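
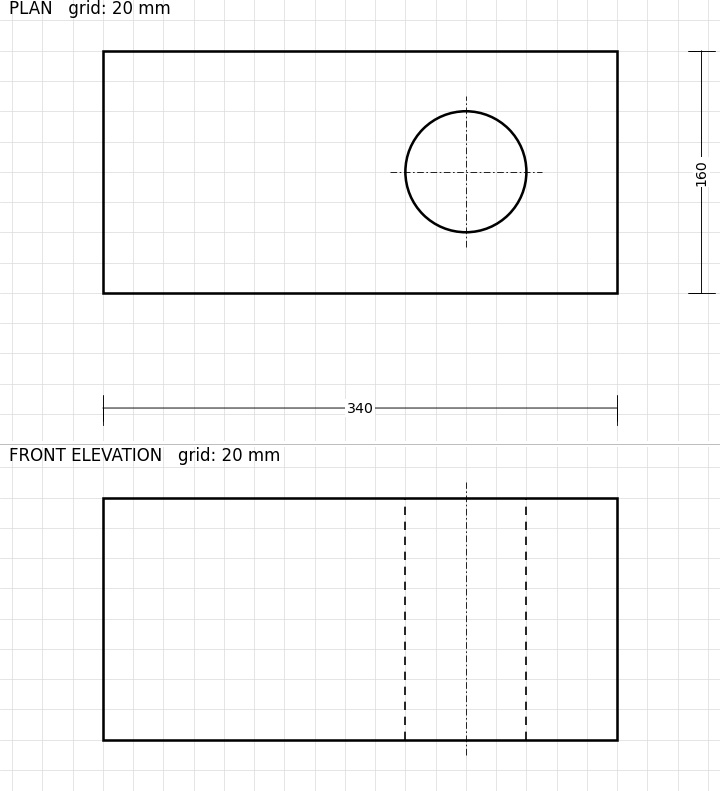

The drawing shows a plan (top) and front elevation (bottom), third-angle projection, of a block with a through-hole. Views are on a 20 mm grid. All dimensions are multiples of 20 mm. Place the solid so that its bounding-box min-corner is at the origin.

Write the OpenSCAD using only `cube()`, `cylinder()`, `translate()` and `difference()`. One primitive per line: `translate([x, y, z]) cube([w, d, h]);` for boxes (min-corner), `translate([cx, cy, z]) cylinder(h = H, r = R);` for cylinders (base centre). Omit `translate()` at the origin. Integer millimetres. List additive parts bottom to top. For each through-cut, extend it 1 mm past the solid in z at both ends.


difference() {
  cube([340, 160, 160]);
  translate([240, 80, -1]) cylinder(h = 162, r = 40);
}


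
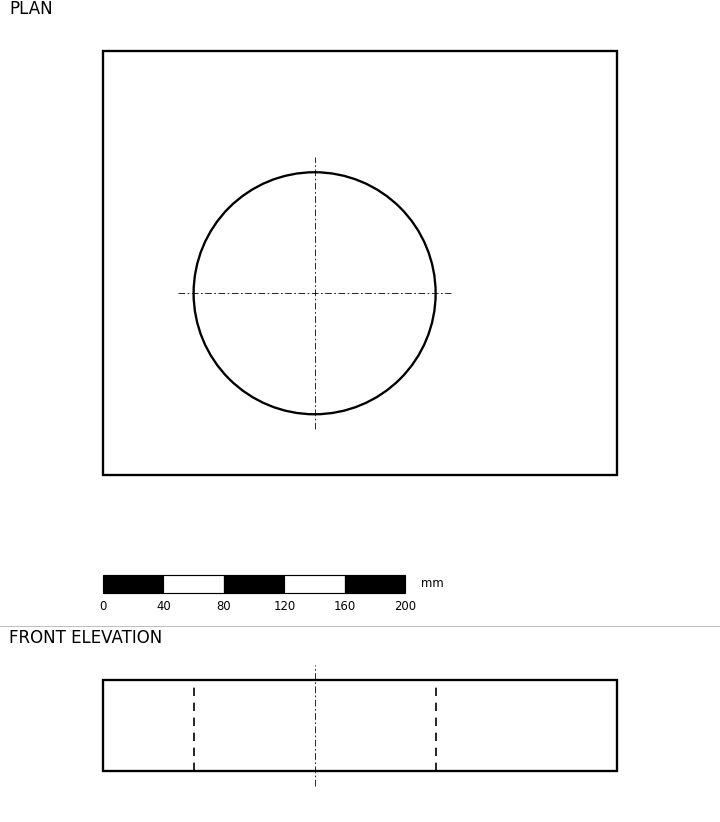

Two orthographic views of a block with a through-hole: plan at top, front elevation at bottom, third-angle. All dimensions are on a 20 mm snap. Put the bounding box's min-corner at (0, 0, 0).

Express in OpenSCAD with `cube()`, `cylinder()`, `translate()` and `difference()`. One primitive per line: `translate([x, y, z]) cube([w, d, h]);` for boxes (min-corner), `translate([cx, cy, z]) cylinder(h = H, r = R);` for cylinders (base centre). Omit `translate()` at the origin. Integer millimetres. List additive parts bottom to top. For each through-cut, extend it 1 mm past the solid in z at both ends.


difference() {
  cube([340, 280, 60]);
  translate([140, 120, -1]) cylinder(h = 62, r = 80);
}


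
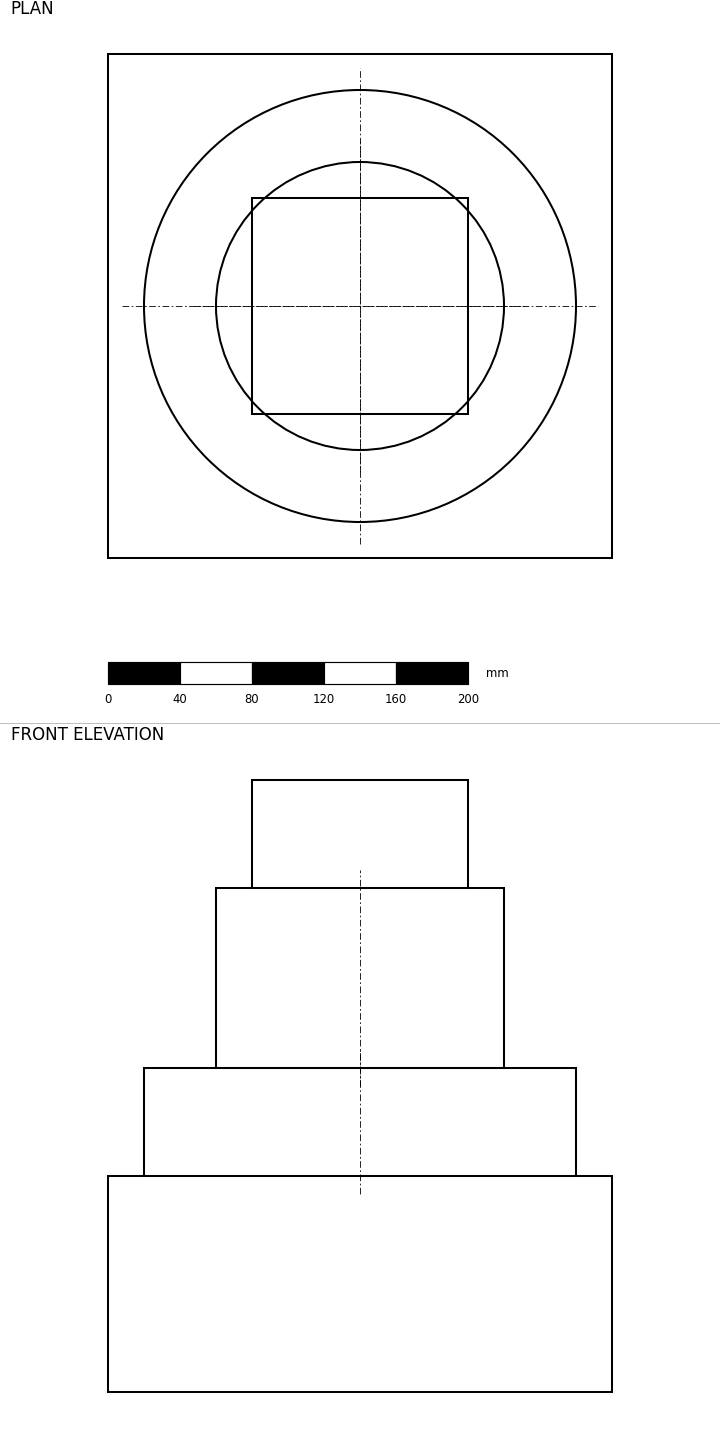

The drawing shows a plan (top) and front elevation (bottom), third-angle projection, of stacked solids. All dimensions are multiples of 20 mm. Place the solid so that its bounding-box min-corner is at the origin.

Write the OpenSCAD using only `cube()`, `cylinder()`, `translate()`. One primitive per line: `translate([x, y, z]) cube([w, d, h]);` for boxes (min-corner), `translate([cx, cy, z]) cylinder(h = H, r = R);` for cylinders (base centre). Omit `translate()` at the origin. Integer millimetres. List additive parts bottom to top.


cube([280, 280, 120]);
translate([140, 140, 120]) cylinder(h = 60, r = 120);
translate([140, 140, 180]) cylinder(h = 100, r = 80);
translate([80, 80, 280]) cube([120, 120, 60]);


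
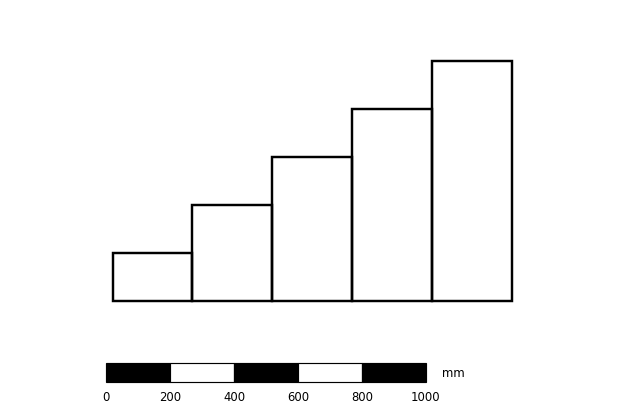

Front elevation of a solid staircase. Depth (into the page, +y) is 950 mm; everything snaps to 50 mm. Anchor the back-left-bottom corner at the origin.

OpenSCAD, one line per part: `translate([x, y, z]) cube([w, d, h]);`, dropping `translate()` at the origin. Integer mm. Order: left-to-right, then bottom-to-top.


cube([250, 950, 150]);
translate([250, 0, 0]) cube([250, 950, 300]);
translate([500, 0, 0]) cube([250, 950, 450]);
translate([750, 0, 0]) cube([250, 950, 600]);
translate([1000, 0, 0]) cube([250, 950, 750]);


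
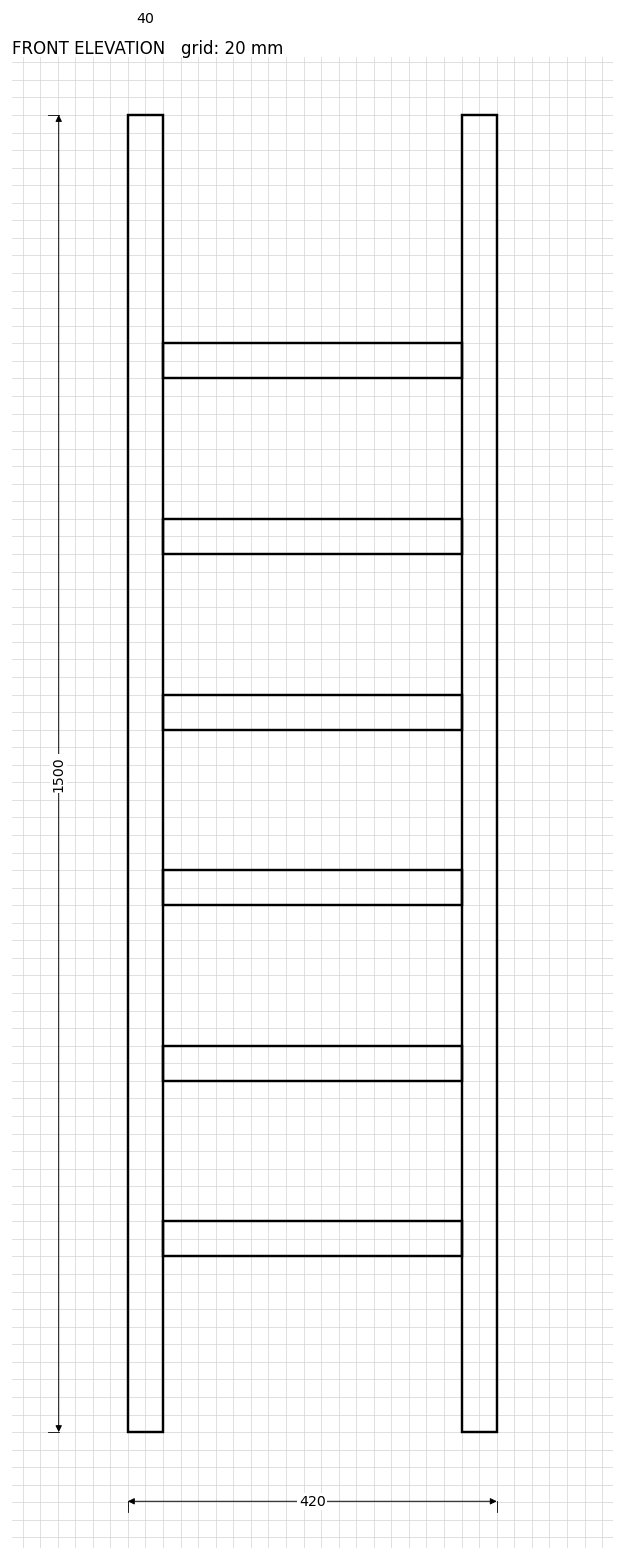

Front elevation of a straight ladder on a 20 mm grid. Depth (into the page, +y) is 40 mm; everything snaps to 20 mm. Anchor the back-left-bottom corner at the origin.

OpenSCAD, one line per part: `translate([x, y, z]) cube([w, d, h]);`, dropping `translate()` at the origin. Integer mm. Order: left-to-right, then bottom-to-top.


cube([40, 40, 1500]);
translate([40, 0, 200]) cube([340, 40, 40]);
translate([40, 0, 400]) cube([340, 40, 40]);
translate([40, 0, 600]) cube([340, 40, 40]);
translate([40, 0, 800]) cube([340, 40, 40]);
translate([40, 0, 1000]) cube([340, 40, 40]);
translate([40, 0, 1200]) cube([340, 40, 40]);
translate([380, 0, 0]) cube([40, 40, 1500]);


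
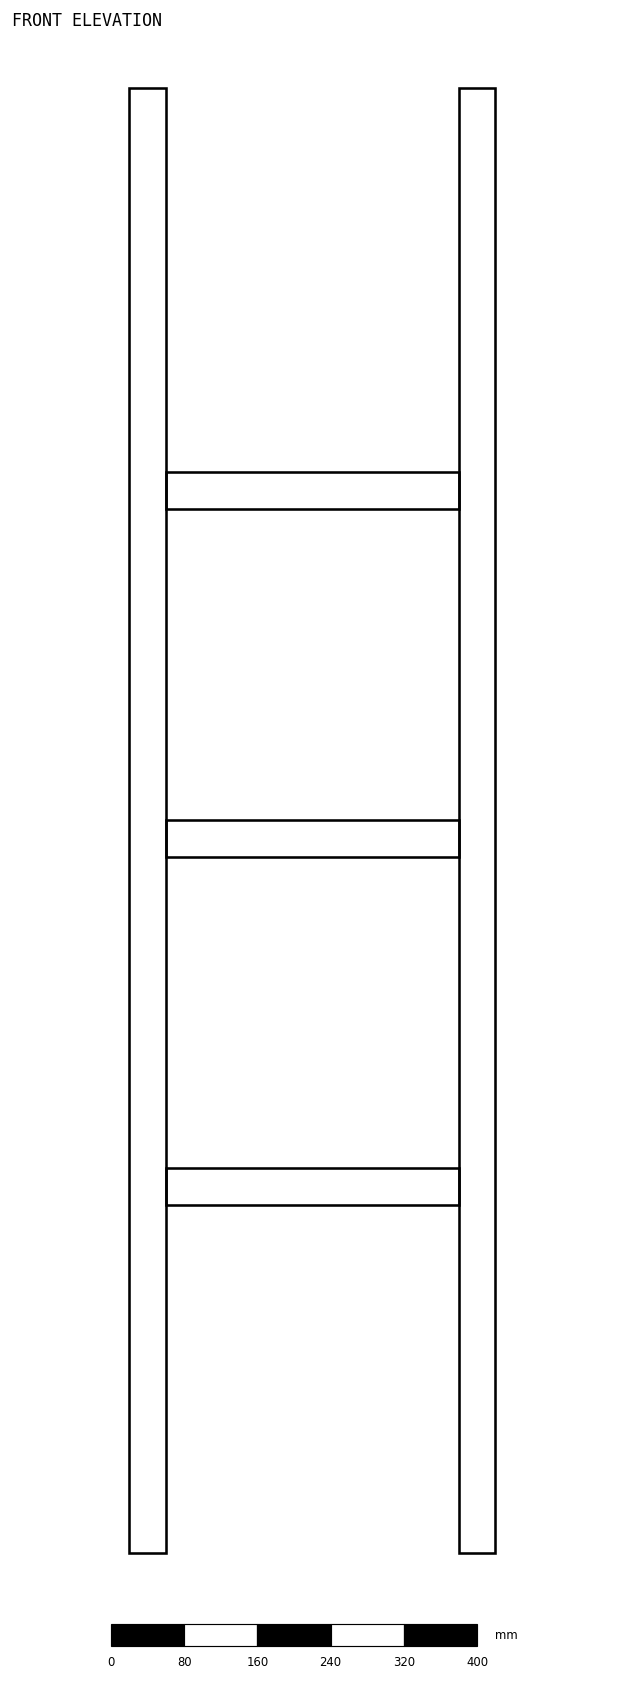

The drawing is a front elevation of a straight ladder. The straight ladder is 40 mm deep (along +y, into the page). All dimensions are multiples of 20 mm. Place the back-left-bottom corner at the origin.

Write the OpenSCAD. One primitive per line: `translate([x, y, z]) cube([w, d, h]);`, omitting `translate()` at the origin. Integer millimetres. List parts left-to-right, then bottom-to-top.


cube([40, 40, 1600]);
translate([40, 0, 380]) cube([320, 40, 40]);
translate([40, 0, 760]) cube([320, 40, 40]);
translate([40, 0, 1140]) cube([320, 40, 40]);
translate([360, 0, 0]) cube([40, 40, 1600]);


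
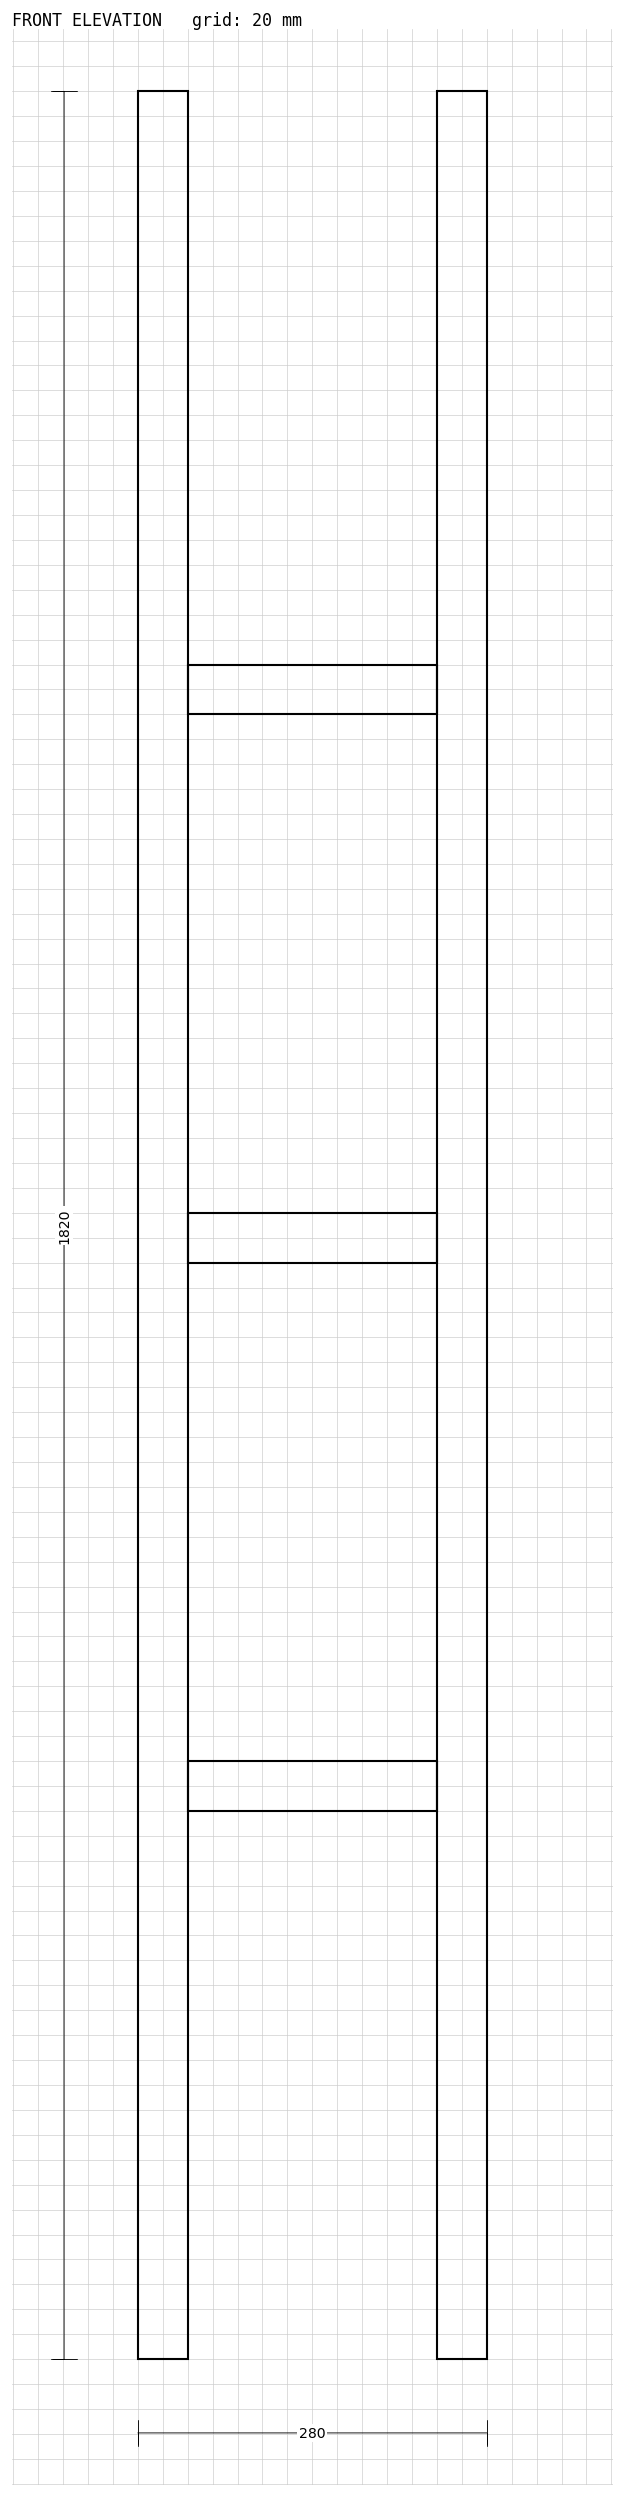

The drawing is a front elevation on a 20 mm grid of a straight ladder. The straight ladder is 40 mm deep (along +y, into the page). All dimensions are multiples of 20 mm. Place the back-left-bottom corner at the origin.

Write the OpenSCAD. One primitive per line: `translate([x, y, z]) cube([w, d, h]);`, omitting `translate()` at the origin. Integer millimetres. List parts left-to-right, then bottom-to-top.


cube([40, 40, 1820]);
translate([40, 0, 440]) cube([200, 40, 40]);
translate([40, 0, 880]) cube([200, 40, 40]);
translate([40, 0, 1320]) cube([200, 40, 40]);
translate([240, 0, 0]) cube([40, 40, 1820]);


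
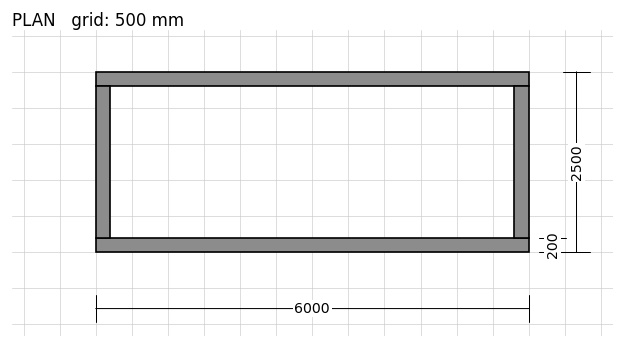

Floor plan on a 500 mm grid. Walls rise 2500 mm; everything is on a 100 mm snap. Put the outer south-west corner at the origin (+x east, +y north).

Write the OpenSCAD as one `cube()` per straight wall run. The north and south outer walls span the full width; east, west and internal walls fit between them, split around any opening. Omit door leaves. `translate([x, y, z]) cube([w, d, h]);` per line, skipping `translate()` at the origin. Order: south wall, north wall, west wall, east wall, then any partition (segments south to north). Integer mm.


cube([6000, 200, 2500]);
translate([0, 2300, 0]) cube([6000, 200, 2500]);
translate([0, 200, 0]) cube([200, 2100, 2500]);
translate([5800, 200, 0]) cube([200, 2100, 2500]);


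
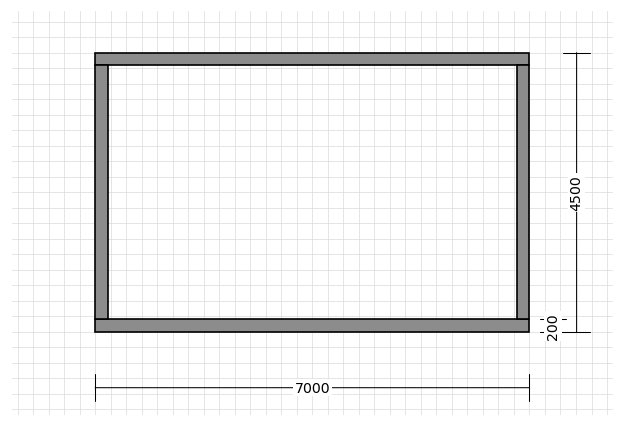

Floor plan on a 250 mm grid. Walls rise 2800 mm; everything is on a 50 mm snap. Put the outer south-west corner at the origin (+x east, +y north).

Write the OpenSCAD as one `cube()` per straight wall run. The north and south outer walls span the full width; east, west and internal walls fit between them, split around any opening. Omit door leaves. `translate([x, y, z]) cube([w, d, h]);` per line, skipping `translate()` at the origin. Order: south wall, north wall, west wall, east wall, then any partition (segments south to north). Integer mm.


cube([7000, 200, 2800]);
translate([0, 4300, 0]) cube([7000, 200, 2800]);
translate([0, 200, 0]) cube([200, 4100, 2800]);
translate([6800, 200, 0]) cube([200, 4100, 2800]);


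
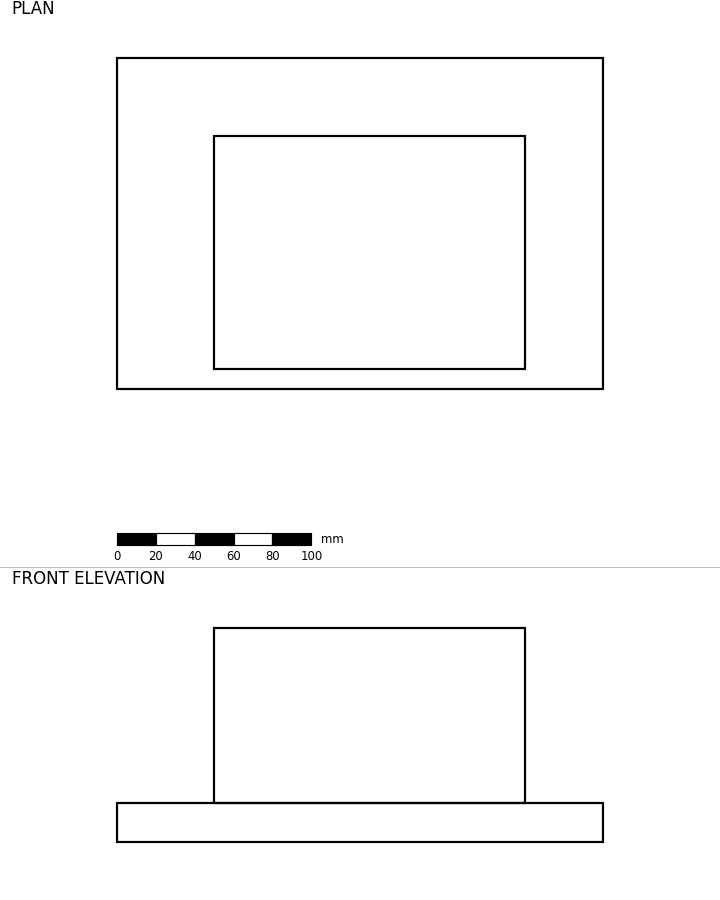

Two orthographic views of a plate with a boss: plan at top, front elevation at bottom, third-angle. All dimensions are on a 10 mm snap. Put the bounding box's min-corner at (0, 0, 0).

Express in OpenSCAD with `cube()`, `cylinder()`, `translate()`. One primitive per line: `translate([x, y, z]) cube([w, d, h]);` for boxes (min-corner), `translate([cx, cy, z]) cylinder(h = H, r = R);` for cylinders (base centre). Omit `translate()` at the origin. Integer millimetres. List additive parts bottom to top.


cube([250, 170, 20]);
translate([50, 10, 20]) cube([160, 120, 90]);


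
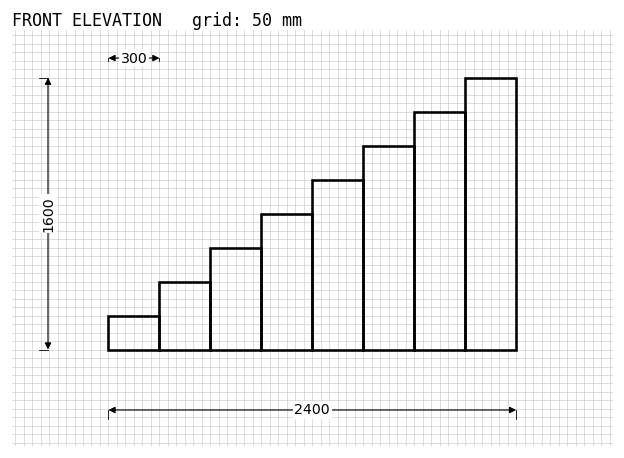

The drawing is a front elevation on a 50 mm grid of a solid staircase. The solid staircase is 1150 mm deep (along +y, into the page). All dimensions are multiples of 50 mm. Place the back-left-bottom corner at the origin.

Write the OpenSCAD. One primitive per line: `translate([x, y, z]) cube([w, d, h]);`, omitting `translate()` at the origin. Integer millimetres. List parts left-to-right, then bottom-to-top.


cube([300, 1150, 200]);
translate([300, 0, 0]) cube([300, 1150, 400]);
translate([600, 0, 0]) cube([300, 1150, 600]);
translate([900, 0, 0]) cube([300, 1150, 800]);
translate([1200, 0, 0]) cube([300, 1150, 1000]);
translate([1500, 0, 0]) cube([300, 1150, 1200]);
translate([1800, 0, 0]) cube([300, 1150, 1400]);
translate([2100, 0, 0]) cube([300, 1150, 1600]);


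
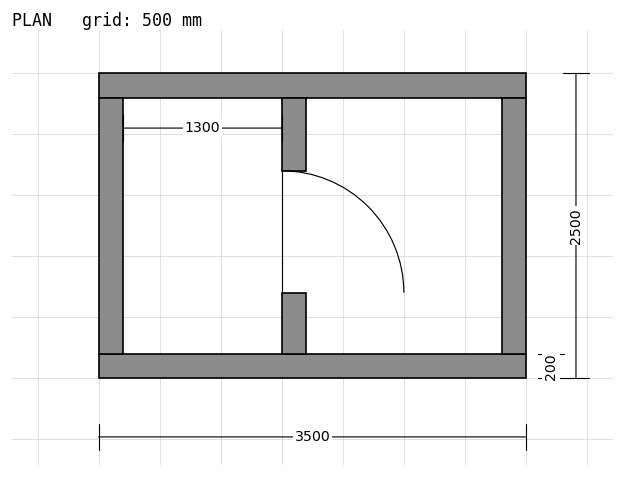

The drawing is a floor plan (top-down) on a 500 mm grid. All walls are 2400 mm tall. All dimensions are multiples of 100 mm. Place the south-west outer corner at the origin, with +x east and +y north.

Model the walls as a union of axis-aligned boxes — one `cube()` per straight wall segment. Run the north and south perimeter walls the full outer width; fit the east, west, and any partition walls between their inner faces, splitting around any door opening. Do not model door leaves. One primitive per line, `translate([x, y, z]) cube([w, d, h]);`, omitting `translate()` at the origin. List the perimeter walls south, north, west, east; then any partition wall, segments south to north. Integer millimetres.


cube([3500, 200, 2400]);
translate([0, 2300, 0]) cube([3500, 200, 2400]);
translate([0, 200, 0]) cube([200, 2100, 2400]);
translate([3300, 200, 0]) cube([200, 2100, 2400]);
translate([1500, 200, 0]) cube([200, 500, 2400]);
translate([1500, 1700, 0]) cube([200, 600, 2400]);


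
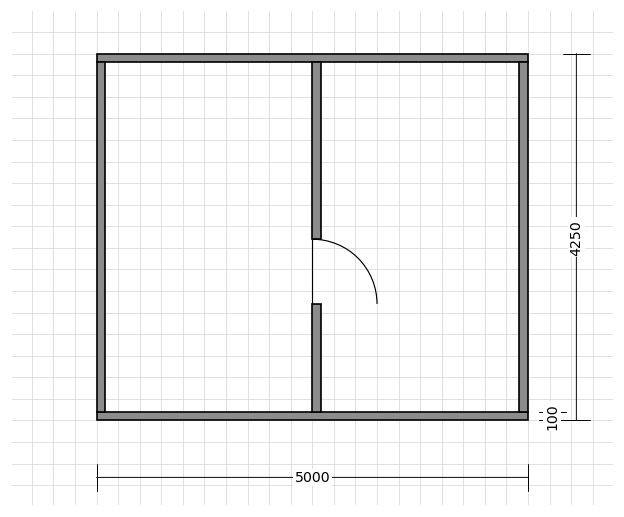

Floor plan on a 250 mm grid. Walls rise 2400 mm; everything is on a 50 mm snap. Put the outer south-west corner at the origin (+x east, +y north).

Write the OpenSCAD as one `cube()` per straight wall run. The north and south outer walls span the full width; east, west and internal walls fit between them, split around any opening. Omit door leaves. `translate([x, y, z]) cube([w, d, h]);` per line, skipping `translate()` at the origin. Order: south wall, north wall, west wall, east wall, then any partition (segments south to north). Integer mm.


cube([5000, 100, 2400]);
translate([0, 4150, 0]) cube([5000, 100, 2400]);
translate([0, 100, 0]) cube([100, 4050, 2400]);
translate([4900, 100, 0]) cube([100, 4050, 2400]);
translate([2500, 100, 0]) cube([100, 1250, 2400]);
translate([2500, 2100, 0]) cube([100, 2050, 2400]);


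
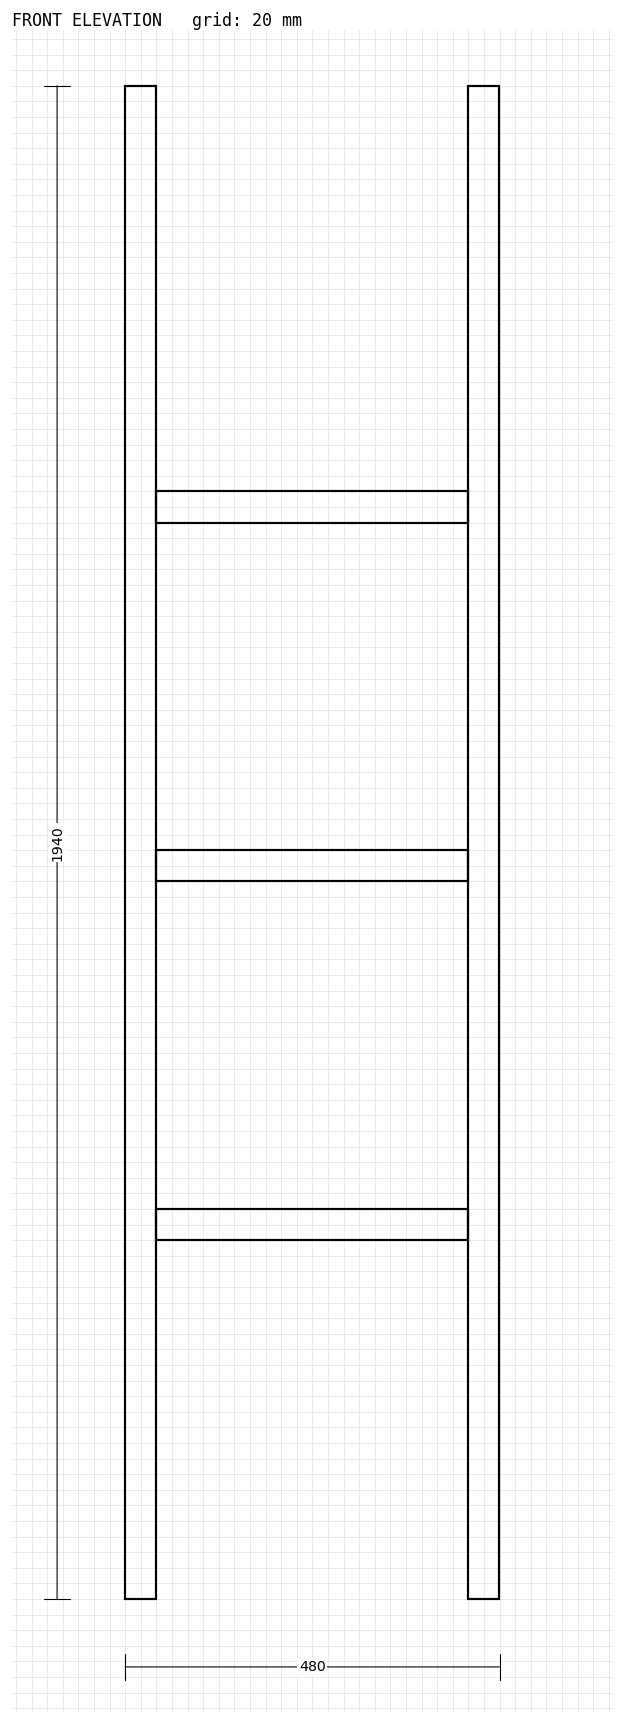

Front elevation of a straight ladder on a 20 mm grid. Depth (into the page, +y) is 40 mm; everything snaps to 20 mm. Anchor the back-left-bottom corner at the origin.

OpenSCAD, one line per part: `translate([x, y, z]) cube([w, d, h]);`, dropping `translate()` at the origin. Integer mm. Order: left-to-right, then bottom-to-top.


cube([40, 40, 1940]);
translate([40, 0, 460]) cube([400, 40, 40]);
translate([40, 0, 920]) cube([400, 40, 40]);
translate([40, 0, 1380]) cube([400, 40, 40]);
translate([440, 0, 0]) cube([40, 40, 1940]);


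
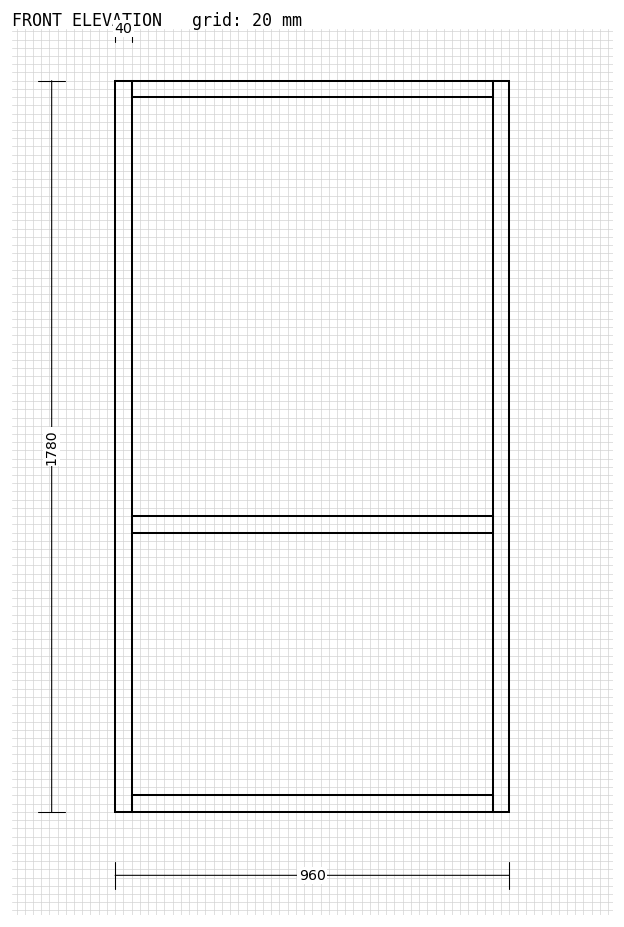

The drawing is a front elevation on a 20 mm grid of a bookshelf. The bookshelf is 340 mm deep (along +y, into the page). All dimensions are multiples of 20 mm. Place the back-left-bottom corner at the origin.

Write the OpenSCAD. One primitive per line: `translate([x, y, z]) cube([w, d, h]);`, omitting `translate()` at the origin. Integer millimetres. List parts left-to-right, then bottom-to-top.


cube([40, 340, 1780]);
translate([40, 0, 0]) cube([880, 340, 40]);
translate([40, 0, 680]) cube([880, 340, 40]);
translate([40, 0, 1740]) cube([880, 340, 40]);
translate([920, 0, 0]) cube([40, 340, 1780]);


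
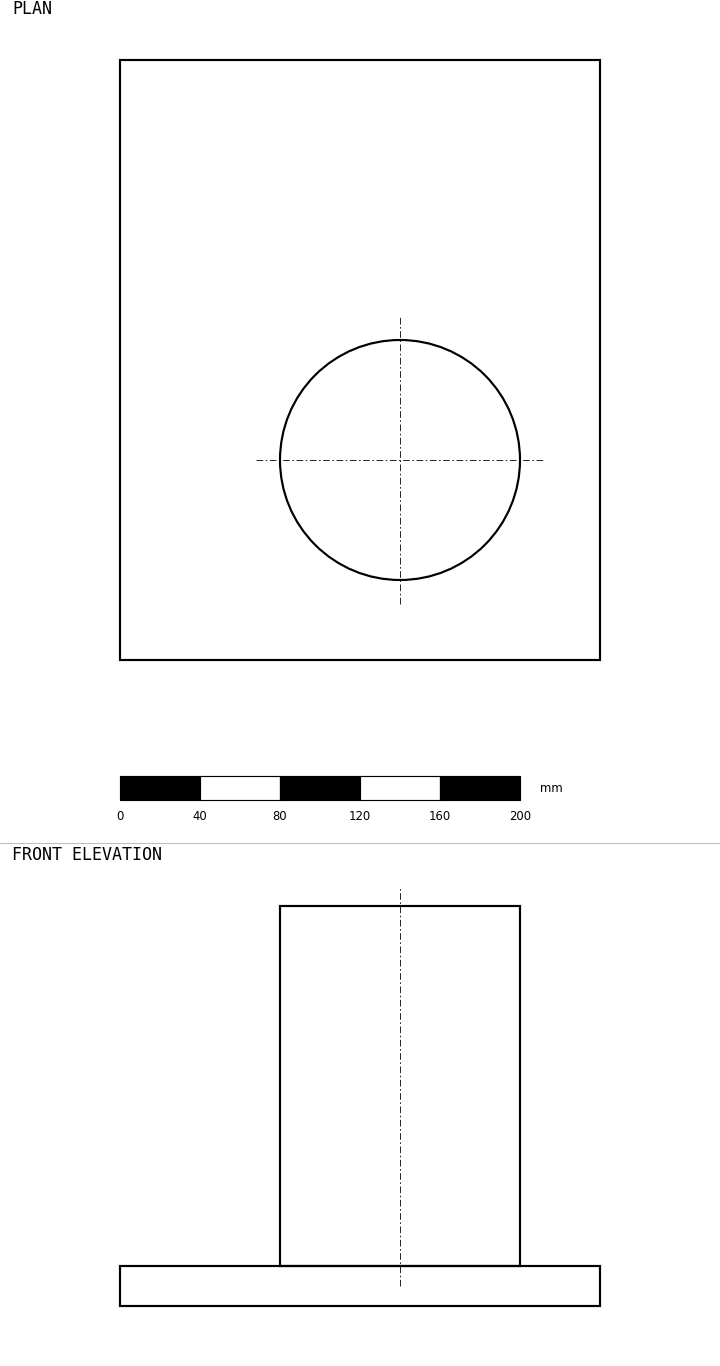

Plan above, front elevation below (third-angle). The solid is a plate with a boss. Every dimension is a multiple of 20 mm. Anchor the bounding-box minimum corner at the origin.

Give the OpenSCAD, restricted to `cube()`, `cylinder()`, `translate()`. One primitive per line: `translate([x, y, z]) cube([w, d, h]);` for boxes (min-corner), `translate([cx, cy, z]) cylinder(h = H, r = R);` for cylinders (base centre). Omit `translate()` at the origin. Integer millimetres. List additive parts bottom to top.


cube([240, 300, 20]);
translate([140, 100, 20]) cylinder(h = 180, r = 60);


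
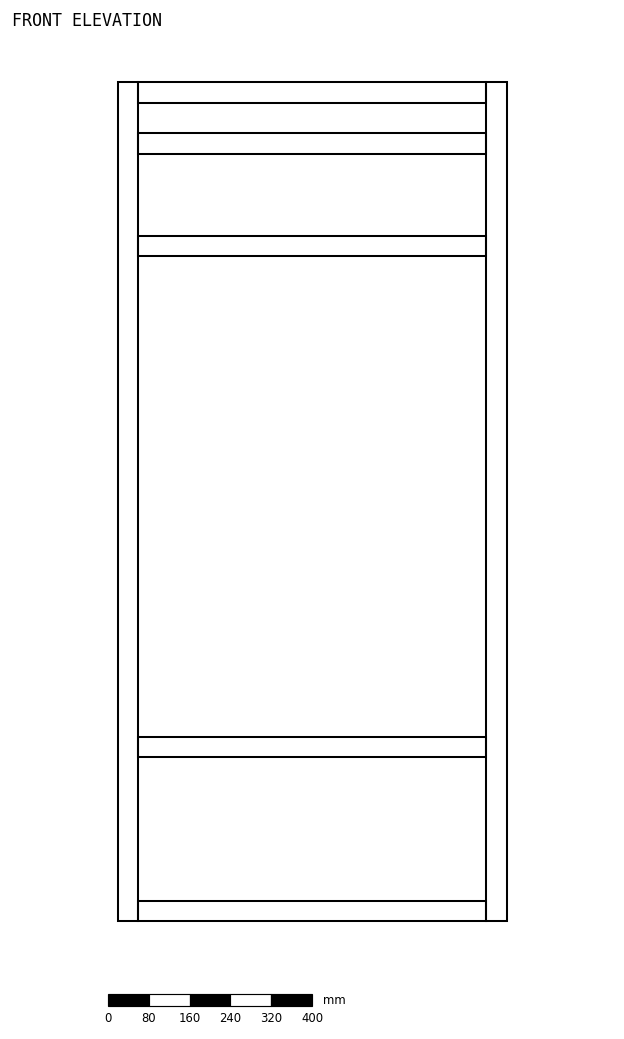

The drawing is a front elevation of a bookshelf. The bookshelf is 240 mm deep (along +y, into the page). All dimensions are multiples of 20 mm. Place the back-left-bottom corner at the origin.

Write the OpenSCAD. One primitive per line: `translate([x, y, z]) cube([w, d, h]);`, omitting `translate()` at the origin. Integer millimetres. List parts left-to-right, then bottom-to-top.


cube([40, 240, 1640]);
translate([40, 0, 0]) cube([680, 240, 40]);
translate([40, 0, 320]) cube([680, 240, 40]);
translate([40, 0, 1300]) cube([680, 240, 40]);
translate([40, 0, 1500]) cube([680, 240, 40]);
translate([40, 0, 1600]) cube([680, 240, 40]);
translate([720, 0, 0]) cube([40, 240, 1640]);


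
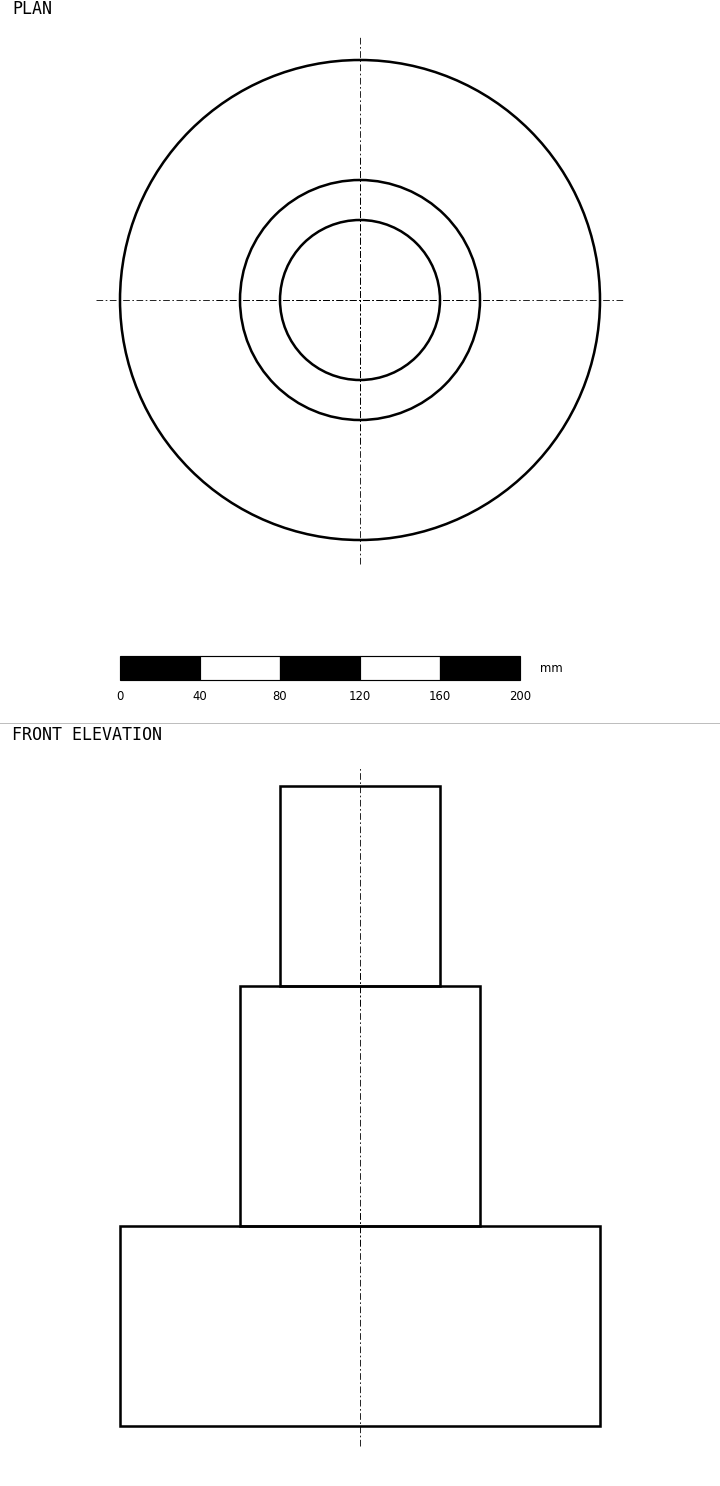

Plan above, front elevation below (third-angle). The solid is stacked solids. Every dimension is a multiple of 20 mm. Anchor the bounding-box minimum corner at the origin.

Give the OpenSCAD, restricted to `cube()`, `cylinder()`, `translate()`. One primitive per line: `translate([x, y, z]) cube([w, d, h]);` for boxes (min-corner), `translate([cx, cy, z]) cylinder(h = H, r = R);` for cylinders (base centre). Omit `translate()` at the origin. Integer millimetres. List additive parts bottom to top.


translate([120, 120, 0]) cylinder(h = 100, r = 120);
translate([120, 120, 100]) cylinder(h = 120, r = 60);
translate([120, 120, 220]) cylinder(h = 100, r = 40);


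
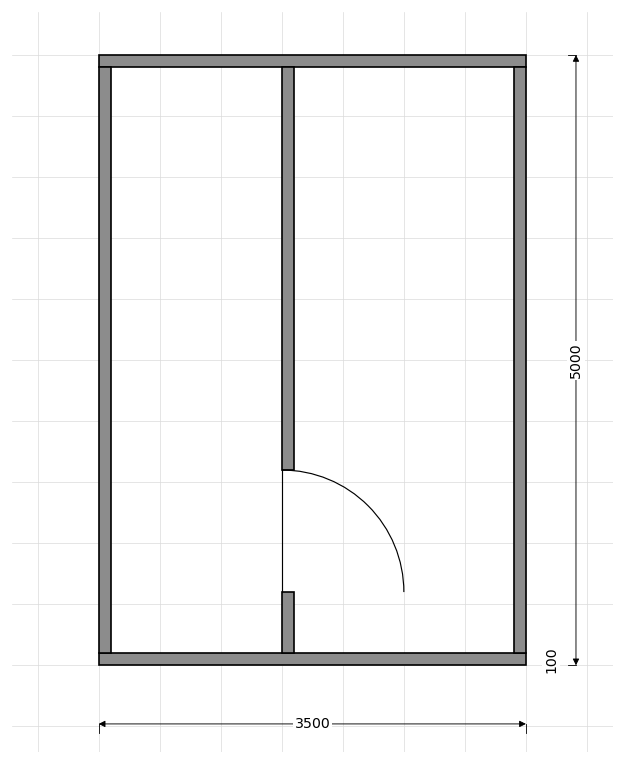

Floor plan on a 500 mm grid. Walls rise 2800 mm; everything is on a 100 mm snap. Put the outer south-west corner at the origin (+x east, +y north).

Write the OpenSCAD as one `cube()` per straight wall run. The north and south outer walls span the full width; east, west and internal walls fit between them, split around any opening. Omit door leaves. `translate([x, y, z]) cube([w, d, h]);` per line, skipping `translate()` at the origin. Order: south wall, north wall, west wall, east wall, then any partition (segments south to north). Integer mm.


cube([3500, 100, 2800]);
translate([0, 4900, 0]) cube([3500, 100, 2800]);
translate([0, 100, 0]) cube([100, 4800, 2800]);
translate([3400, 100, 0]) cube([100, 4800, 2800]);
translate([1500, 100, 0]) cube([100, 500, 2800]);
translate([1500, 1600, 0]) cube([100, 3300, 2800]);


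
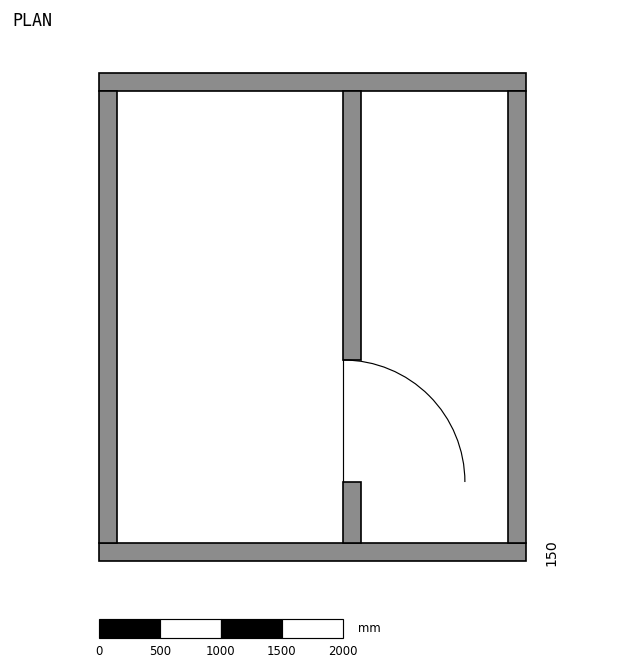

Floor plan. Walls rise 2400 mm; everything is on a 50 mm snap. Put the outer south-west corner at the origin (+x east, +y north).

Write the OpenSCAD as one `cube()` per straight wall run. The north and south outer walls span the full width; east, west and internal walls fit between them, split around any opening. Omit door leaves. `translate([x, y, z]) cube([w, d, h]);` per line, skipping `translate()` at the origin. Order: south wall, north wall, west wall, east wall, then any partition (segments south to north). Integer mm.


cube([3500, 150, 2400]);
translate([0, 3850, 0]) cube([3500, 150, 2400]);
translate([0, 150, 0]) cube([150, 3700, 2400]);
translate([3350, 150, 0]) cube([150, 3700, 2400]);
translate([2000, 150, 0]) cube([150, 500, 2400]);
translate([2000, 1650, 0]) cube([150, 2200, 2400]);


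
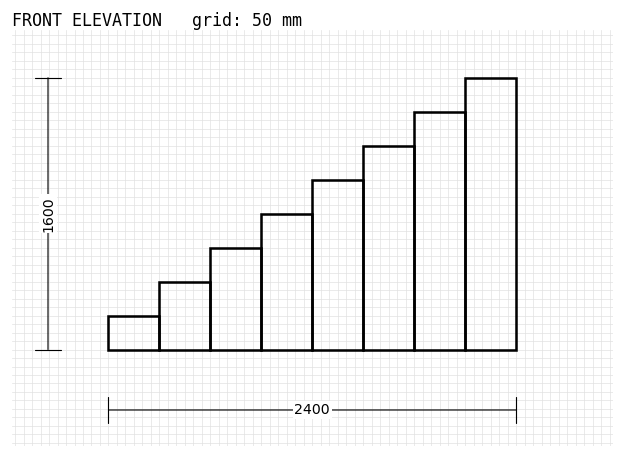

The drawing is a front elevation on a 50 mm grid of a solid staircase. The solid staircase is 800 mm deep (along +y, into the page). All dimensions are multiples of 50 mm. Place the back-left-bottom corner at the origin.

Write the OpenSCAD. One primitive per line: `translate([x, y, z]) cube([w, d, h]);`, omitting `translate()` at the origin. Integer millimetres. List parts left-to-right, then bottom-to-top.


cube([300, 800, 200]);
translate([300, 0, 0]) cube([300, 800, 400]);
translate([600, 0, 0]) cube([300, 800, 600]);
translate([900, 0, 0]) cube([300, 800, 800]);
translate([1200, 0, 0]) cube([300, 800, 1000]);
translate([1500, 0, 0]) cube([300, 800, 1200]);
translate([1800, 0, 0]) cube([300, 800, 1400]);
translate([2100, 0, 0]) cube([300, 800, 1600]);


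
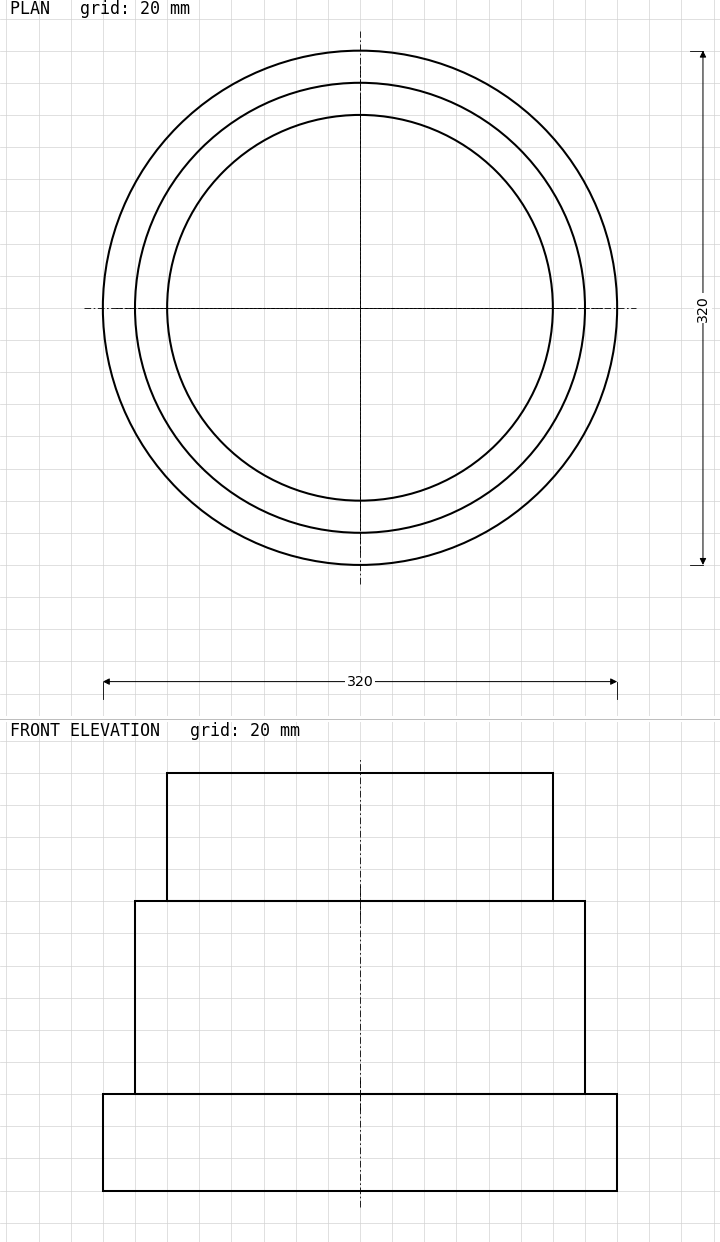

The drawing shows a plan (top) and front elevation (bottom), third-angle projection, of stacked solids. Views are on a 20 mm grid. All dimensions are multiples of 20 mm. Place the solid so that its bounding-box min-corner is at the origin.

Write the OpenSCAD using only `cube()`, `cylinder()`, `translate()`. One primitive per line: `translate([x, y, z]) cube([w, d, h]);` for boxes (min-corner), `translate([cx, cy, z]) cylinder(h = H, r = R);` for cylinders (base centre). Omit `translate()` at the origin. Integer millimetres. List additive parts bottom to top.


translate([160, 160, 0]) cylinder(h = 60, r = 160);
translate([160, 160, 60]) cylinder(h = 120, r = 140);
translate([160, 160, 180]) cylinder(h = 80, r = 120);


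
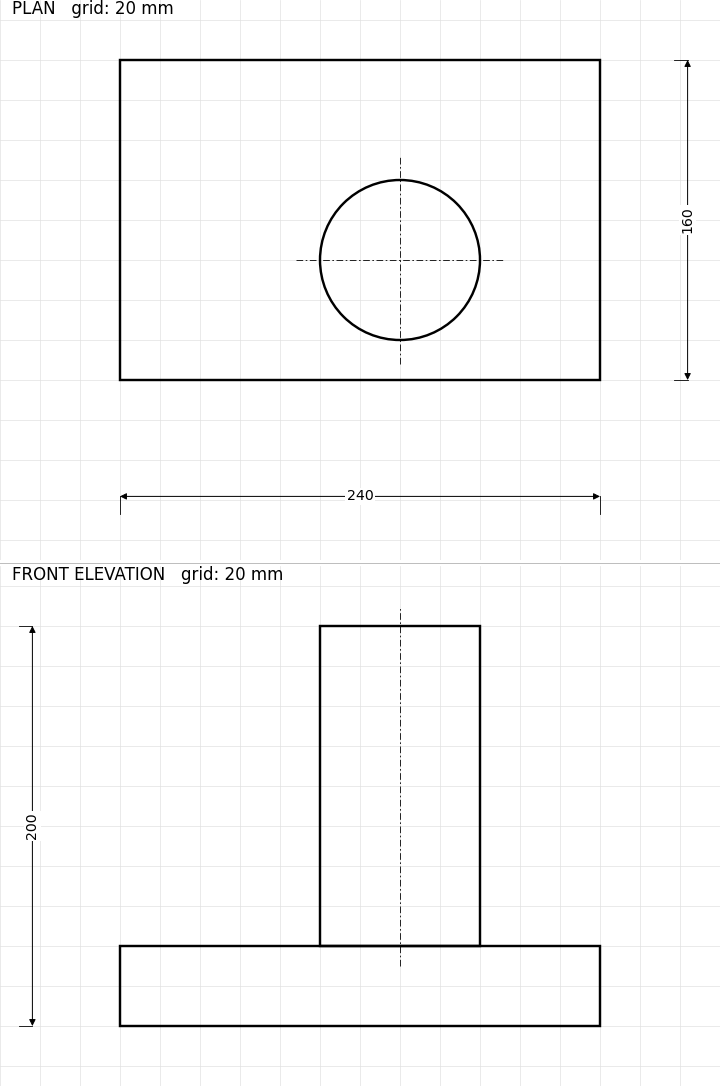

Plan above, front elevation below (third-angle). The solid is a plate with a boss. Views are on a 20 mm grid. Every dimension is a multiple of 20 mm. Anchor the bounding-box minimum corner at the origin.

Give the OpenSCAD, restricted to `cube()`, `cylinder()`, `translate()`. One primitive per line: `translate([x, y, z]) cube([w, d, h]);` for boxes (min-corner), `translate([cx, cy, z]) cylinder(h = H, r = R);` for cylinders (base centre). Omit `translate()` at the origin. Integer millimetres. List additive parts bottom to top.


cube([240, 160, 40]);
translate([140, 60, 40]) cylinder(h = 160, r = 40);


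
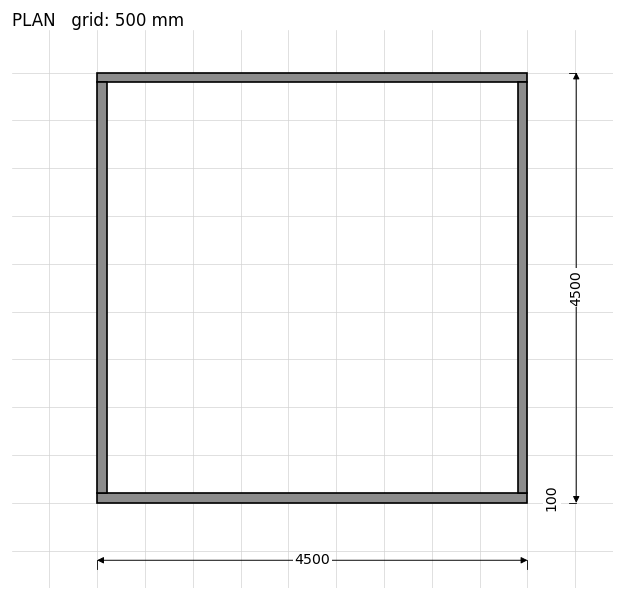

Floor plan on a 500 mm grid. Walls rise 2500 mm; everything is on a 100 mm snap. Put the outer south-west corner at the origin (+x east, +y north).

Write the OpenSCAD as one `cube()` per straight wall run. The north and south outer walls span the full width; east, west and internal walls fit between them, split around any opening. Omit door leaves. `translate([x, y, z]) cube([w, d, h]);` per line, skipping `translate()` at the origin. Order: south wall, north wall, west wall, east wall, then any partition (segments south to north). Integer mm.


cube([4500, 100, 2500]);
translate([0, 4400, 0]) cube([4500, 100, 2500]);
translate([0, 100, 0]) cube([100, 4300, 2500]);
translate([4400, 100, 0]) cube([100, 4300, 2500]);


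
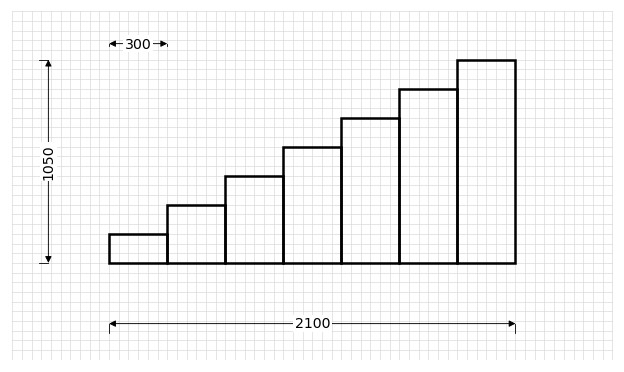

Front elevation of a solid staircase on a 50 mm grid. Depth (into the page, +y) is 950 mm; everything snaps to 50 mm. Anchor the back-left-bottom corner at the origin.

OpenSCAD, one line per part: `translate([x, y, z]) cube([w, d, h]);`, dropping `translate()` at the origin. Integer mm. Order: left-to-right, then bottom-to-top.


cube([300, 950, 150]);
translate([300, 0, 0]) cube([300, 950, 300]);
translate([600, 0, 0]) cube([300, 950, 450]);
translate([900, 0, 0]) cube([300, 950, 600]);
translate([1200, 0, 0]) cube([300, 950, 750]);
translate([1500, 0, 0]) cube([300, 950, 900]);
translate([1800, 0, 0]) cube([300, 950, 1050]);


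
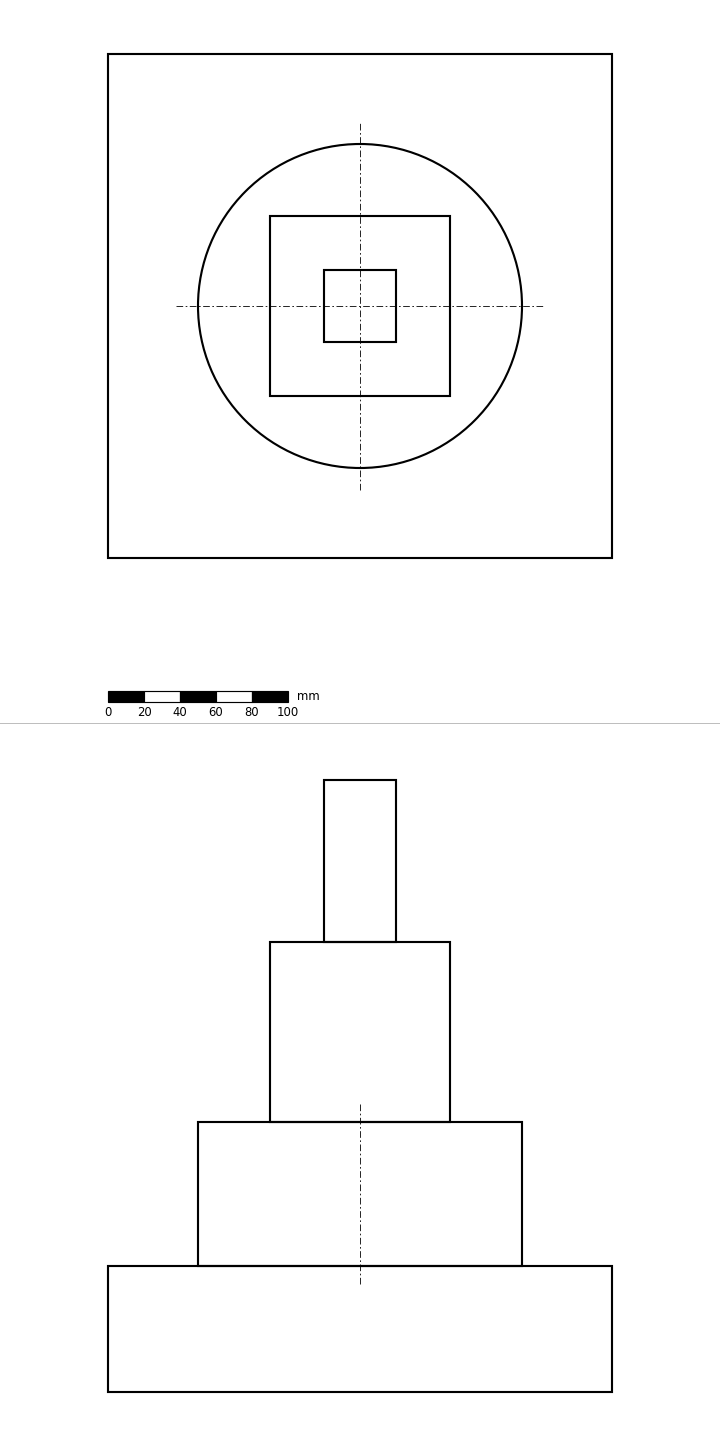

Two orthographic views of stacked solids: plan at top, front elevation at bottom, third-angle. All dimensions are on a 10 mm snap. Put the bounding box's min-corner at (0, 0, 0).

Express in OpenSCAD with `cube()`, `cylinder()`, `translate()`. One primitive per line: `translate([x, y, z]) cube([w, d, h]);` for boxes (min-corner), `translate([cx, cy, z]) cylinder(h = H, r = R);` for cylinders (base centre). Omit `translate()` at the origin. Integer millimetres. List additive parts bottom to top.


cube([280, 280, 70]);
translate([140, 140, 70]) cylinder(h = 80, r = 90);
translate([90, 90, 150]) cube([100, 100, 100]);
translate([120, 120, 250]) cube([40, 40, 90]);


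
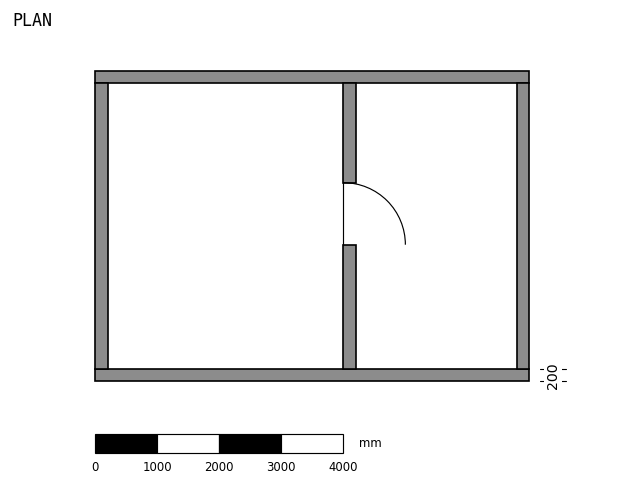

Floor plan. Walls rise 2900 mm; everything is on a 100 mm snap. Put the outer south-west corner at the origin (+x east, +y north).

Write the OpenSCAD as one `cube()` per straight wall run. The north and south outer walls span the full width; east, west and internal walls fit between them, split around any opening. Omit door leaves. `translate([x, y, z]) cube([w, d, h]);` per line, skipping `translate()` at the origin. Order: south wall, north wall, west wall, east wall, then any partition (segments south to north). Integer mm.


cube([7000, 200, 2900]);
translate([0, 4800, 0]) cube([7000, 200, 2900]);
translate([0, 200, 0]) cube([200, 4600, 2900]);
translate([6800, 200, 0]) cube([200, 4600, 2900]);
translate([4000, 200, 0]) cube([200, 2000, 2900]);
translate([4000, 3200, 0]) cube([200, 1600, 2900]);


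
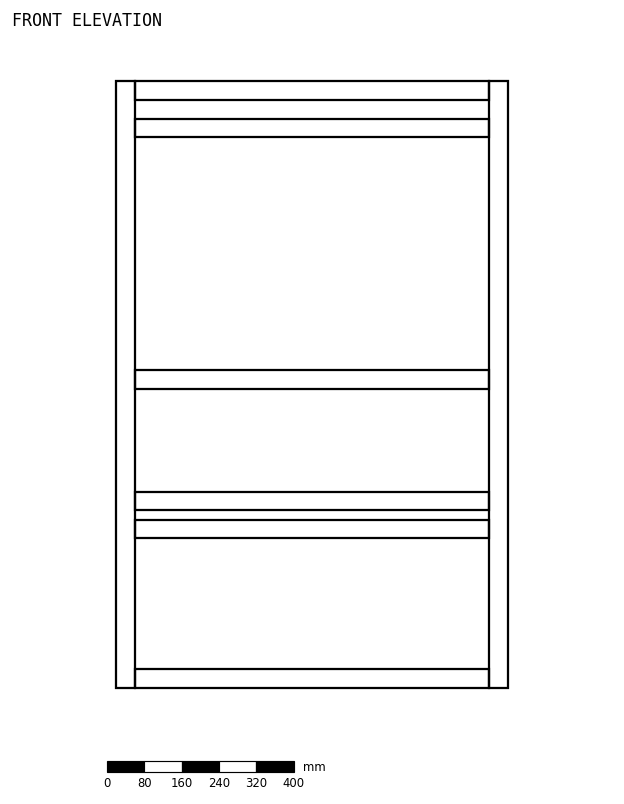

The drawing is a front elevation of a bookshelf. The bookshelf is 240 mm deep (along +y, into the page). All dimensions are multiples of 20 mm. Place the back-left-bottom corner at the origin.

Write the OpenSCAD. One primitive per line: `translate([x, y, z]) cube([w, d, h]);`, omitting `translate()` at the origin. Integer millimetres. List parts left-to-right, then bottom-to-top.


cube([40, 240, 1300]);
translate([40, 0, 0]) cube([760, 240, 40]);
translate([40, 0, 320]) cube([760, 240, 40]);
translate([40, 0, 380]) cube([760, 240, 40]);
translate([40, 0, 640]) cube([760, 240, 40]);
translate([40, 0, 1180]) cube([760, 240, 40]);
translate([40, 0, 1260]) cube([760, 240, 40]);
translate([800, 0, 0]) cube([40, 240, 1300]);


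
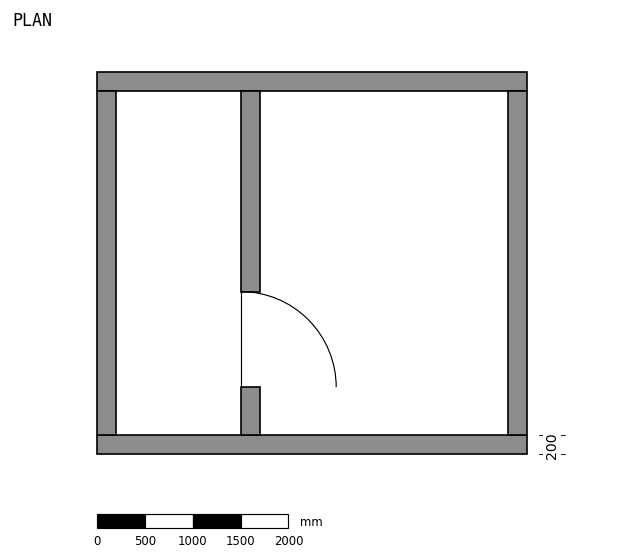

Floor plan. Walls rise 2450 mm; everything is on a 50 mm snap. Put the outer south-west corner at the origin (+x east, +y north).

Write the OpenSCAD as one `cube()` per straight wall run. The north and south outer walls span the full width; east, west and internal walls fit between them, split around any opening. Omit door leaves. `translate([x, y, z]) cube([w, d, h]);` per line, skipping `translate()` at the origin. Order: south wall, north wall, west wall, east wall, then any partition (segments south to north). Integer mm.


cube([4500, 200, 2450]);
translate([0, 3800, 0]) cube([4500, 200, 2450]);
translate([0, 200, 0]) cube([200, 3600, 2450]);
translate([4300, 200, 0]) cube([200, 3600, 2450]);
translate([1500, 200, 0]) cube([200, 500, 2450]);
translate([1500, 1700, 0]) cube([200, 2100, 2450]);


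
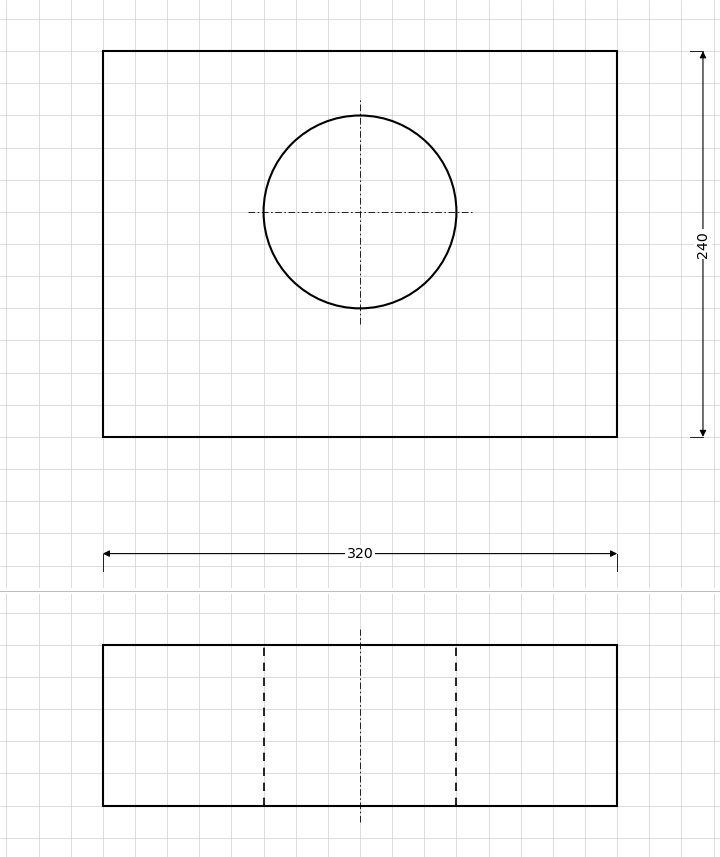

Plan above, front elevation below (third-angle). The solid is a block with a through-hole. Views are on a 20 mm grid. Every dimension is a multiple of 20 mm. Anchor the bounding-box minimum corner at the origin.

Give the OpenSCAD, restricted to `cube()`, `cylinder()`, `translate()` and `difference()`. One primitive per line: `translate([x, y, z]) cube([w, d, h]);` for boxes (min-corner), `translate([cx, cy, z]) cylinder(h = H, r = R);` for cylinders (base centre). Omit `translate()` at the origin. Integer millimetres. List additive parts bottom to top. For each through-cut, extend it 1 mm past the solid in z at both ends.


difference() {
  cube([320, 240, 100]);
  translate([160, 140, -1]) cylinder(h = 102, r = 60);
}


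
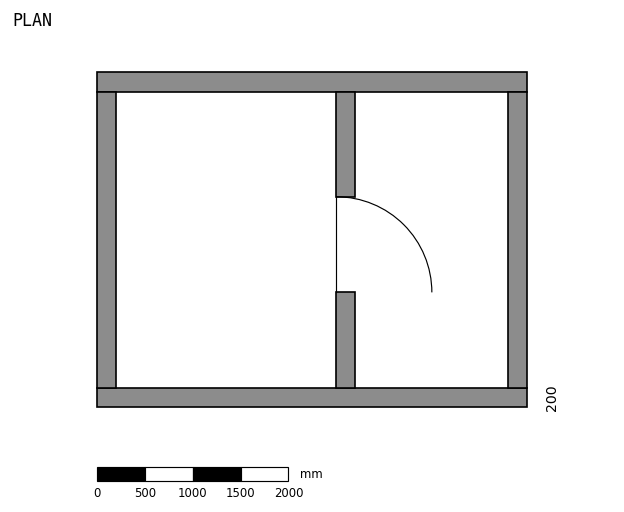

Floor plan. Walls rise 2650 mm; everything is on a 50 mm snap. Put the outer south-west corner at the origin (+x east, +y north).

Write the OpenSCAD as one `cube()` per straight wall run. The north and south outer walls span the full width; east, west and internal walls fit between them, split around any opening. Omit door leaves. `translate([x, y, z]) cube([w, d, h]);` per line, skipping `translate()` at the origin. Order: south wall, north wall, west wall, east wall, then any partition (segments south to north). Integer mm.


cube([4500, 200, 2650]);
translate([0, 3300, 0]) cube([4500, 200, 2650]);
translate([0, 200, 0]) cube([200, 3100, 2650]);
translate([4300, 200, 0]) cube([200, 3100, 2650]);
translate([2500, 200, 0]) cube([200, 1000, 2650]);
translate([2500, 2200, 0]) cube([200, 1100, 2650]);


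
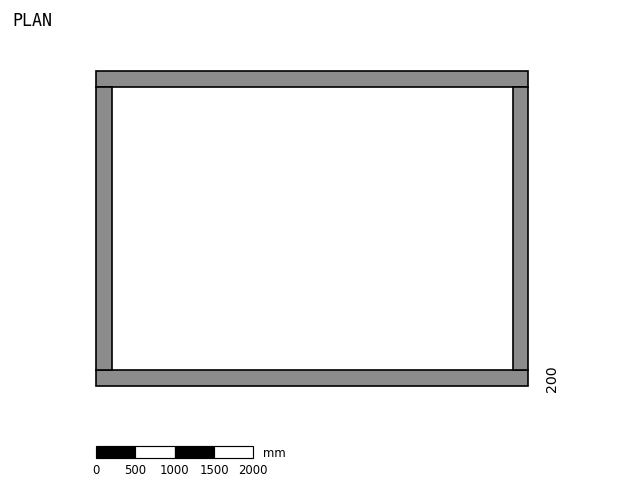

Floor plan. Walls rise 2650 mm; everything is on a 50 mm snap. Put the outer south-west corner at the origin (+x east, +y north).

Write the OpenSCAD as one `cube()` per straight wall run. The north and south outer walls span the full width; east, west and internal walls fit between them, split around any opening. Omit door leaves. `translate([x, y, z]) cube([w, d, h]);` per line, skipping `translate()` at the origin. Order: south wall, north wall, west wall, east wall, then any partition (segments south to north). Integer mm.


cube([5500, 200, 2650]);
translate([0, 3800, 0]) cube([5500, 200, 2650]);
translate([0, 200, 0]) cube([200, 3600, 2650]);
translate([5300, 200, 0]) cube([200, 3600, 2650]);


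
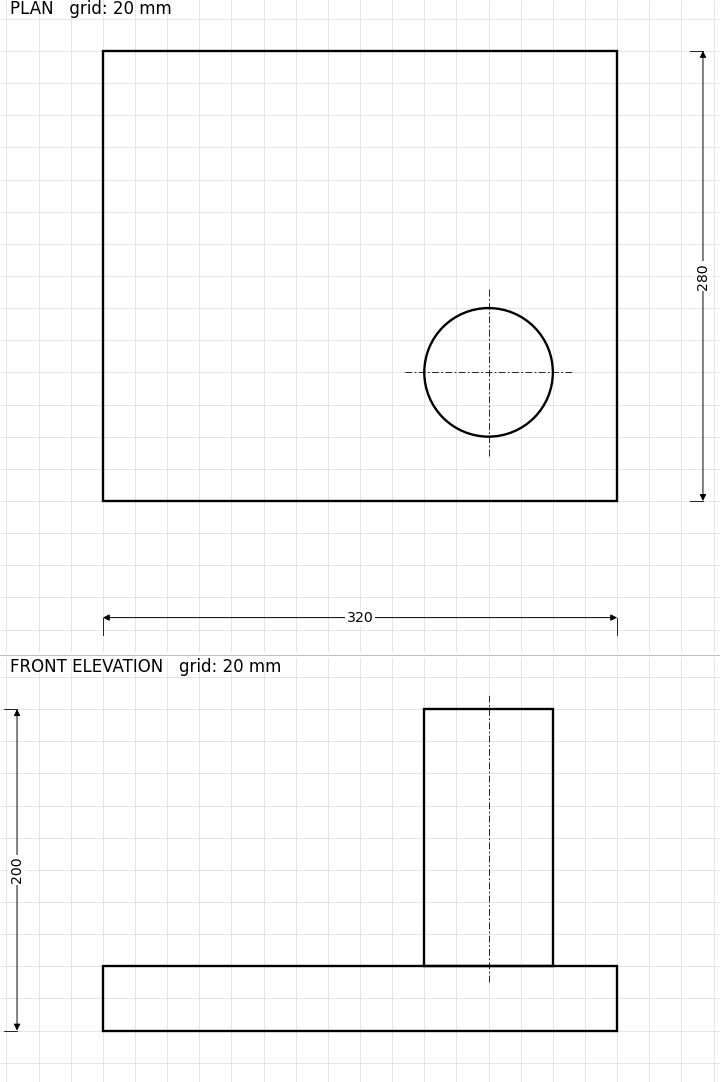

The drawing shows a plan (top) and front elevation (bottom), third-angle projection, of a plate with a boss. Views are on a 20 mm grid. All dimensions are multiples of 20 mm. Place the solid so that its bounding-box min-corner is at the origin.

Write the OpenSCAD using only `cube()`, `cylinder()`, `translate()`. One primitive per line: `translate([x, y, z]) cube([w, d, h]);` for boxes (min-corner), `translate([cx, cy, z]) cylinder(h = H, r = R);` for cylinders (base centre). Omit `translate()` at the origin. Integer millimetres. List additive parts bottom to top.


cube([320, 280, 40]);
translate([240, 80, 40]) cylinder(h = 160, r = 40);


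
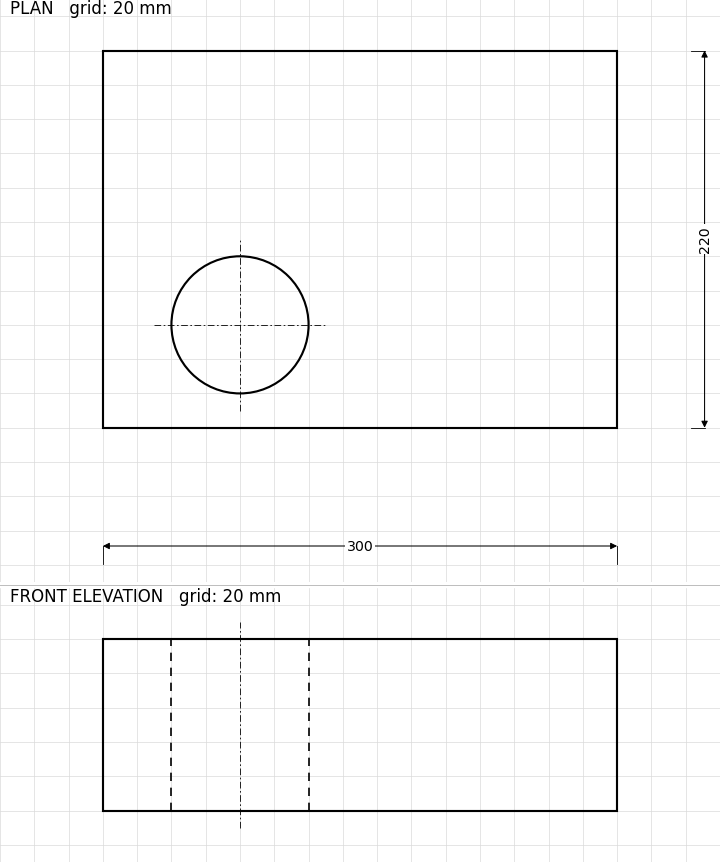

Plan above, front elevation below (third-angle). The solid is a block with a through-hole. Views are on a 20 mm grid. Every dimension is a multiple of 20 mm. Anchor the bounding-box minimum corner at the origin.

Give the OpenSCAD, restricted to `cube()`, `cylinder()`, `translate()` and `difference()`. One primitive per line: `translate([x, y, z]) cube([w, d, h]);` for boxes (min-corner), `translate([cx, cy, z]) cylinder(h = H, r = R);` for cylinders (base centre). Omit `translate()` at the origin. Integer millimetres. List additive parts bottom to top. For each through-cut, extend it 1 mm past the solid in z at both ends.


difference() {
  cube([300, 220, 100]);
  translate([80, 60, -1]) cylinder(h = 102, r = 40);
}


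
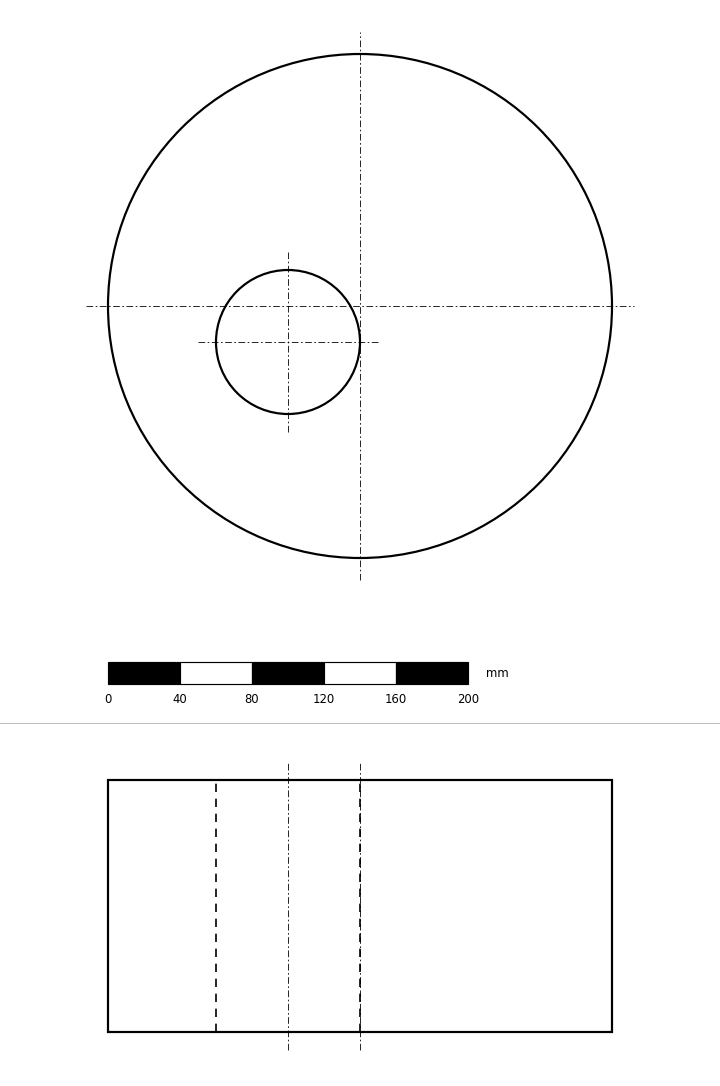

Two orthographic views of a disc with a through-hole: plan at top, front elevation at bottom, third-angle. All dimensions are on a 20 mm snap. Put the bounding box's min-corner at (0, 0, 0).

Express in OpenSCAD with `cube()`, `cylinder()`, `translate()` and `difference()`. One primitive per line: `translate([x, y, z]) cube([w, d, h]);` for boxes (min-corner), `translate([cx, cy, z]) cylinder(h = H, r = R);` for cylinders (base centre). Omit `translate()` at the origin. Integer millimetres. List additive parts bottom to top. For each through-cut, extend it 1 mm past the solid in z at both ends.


difference() {
  translate([140, 140, 0]) cylinder(h = 140, r = 140);
  translate([100, 120, -1]) cylinder(h = 142, r = 40);
}


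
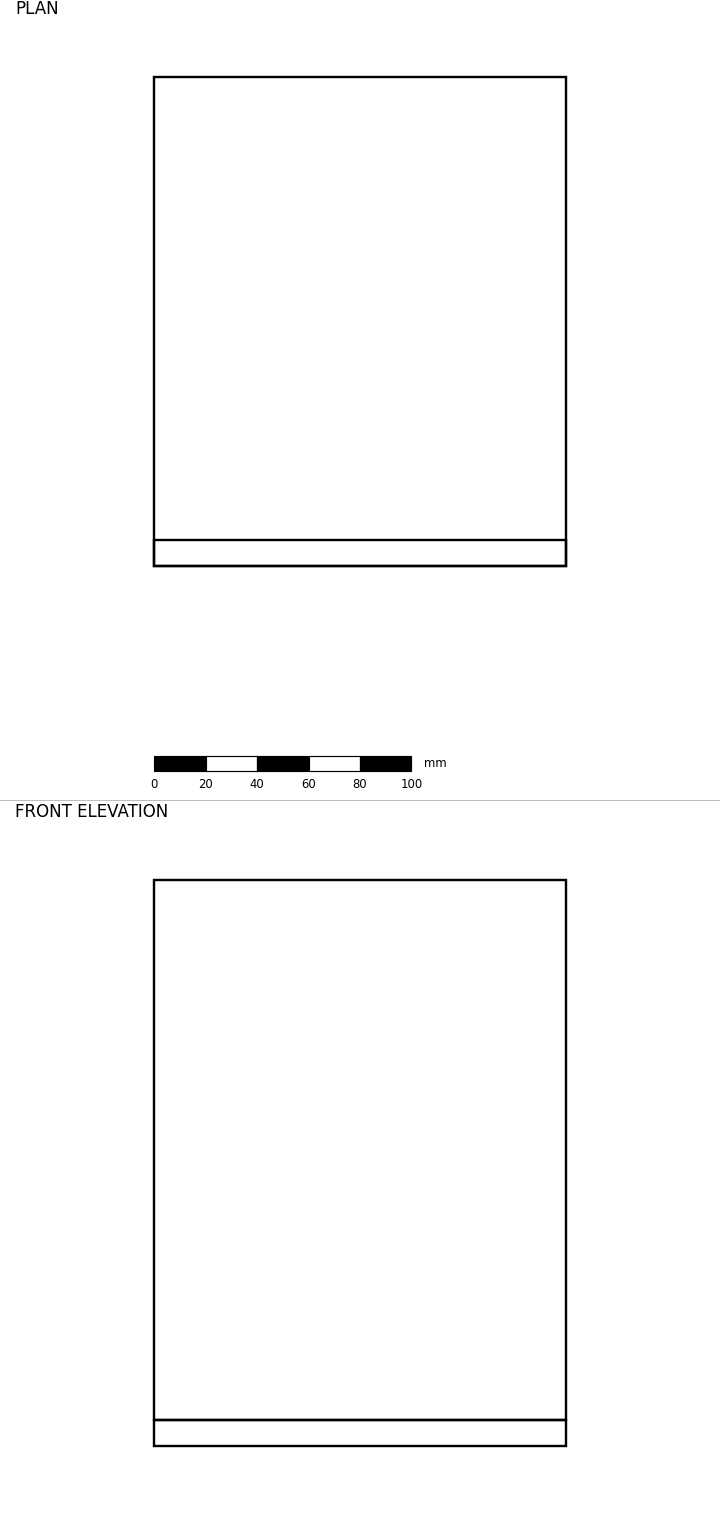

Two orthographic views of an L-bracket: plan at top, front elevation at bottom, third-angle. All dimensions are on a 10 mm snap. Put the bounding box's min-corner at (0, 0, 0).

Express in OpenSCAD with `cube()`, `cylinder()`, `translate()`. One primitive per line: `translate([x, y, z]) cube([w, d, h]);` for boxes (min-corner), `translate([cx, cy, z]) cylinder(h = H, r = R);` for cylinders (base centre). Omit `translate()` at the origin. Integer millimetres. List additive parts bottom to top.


cube([160, 190, 10]);
translate([0, 0, 10]) cube([160, 10, 210]);
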